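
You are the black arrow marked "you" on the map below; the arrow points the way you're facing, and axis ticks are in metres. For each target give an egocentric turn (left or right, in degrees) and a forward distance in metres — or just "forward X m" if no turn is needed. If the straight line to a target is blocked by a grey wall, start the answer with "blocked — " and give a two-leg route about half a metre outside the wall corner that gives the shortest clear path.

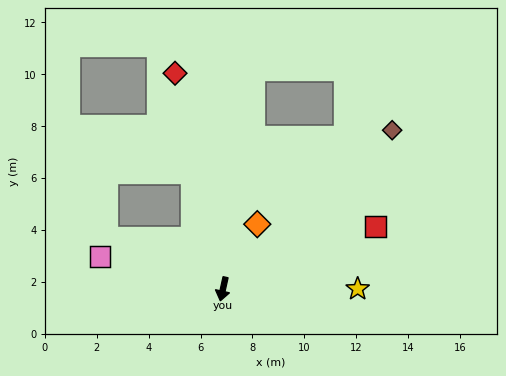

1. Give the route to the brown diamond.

turn left 146°, forward 8.9 m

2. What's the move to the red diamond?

turn right 155°, forward 8.5 m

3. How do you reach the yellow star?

turn left 103°, forward 5.2 m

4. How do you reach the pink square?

turn right 92°, forward 4.9 m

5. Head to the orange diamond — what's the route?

turn left 165°, forward 2.8 m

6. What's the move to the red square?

turn left 125°, forward 6.4 m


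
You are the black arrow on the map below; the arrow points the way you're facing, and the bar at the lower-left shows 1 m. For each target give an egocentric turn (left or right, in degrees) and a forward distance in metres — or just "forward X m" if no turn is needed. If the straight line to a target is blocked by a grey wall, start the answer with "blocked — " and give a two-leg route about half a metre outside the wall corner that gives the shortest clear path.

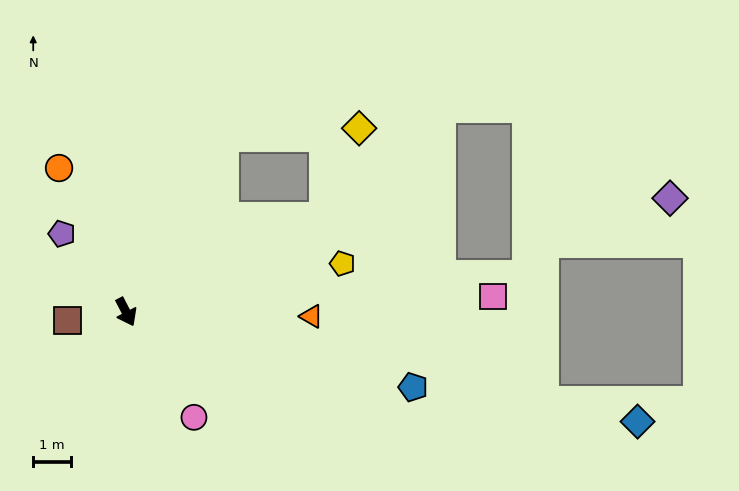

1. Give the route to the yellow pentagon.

turn left 75°, forward 5.9 m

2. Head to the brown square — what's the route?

turn right 109°, forward 1.6 m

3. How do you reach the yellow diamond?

blocked — turn left 88°, forward 5.8 m, then turn left 44°, forward 2.6 m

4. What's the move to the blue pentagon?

turn left 48°, forward 7.9 m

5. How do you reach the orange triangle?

turn left 61°, forward 4.9 m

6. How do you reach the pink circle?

turn left 5°, forward 3.3 m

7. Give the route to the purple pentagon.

turn right 168°, forward 2.7 m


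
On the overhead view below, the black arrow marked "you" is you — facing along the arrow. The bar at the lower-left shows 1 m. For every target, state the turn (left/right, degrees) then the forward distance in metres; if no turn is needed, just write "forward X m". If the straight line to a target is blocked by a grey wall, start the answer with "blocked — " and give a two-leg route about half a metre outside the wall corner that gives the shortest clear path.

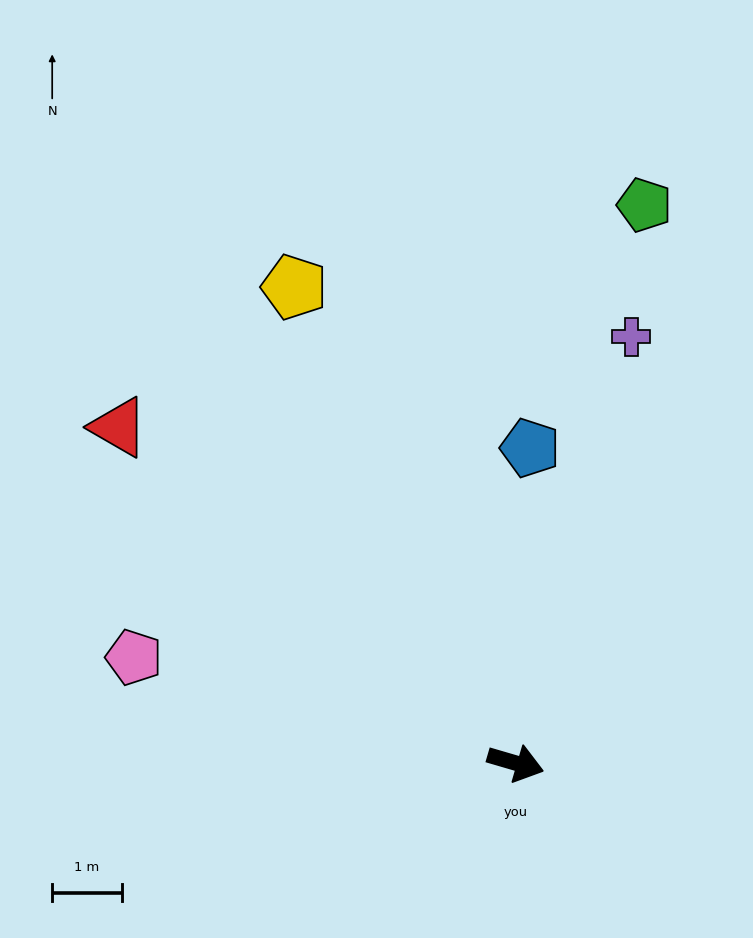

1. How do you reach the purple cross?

turn left 91°, forward 6.3 m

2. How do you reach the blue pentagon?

turn left 104°, forward 4.5 m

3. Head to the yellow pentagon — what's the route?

turn left 131°, forward 7.5 m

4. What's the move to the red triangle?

turn left 156°, forward 7.5 m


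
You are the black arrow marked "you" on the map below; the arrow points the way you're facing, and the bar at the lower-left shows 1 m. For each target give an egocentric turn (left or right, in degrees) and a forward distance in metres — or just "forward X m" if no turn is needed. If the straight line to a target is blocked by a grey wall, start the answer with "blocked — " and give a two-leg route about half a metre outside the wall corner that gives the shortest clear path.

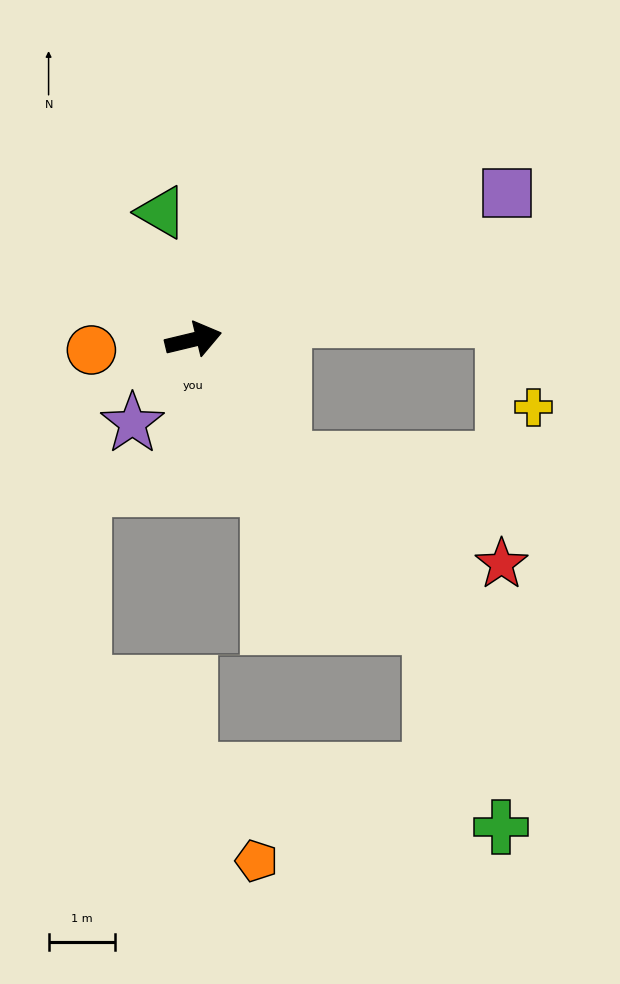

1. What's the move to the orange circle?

turn left 172°, forward 1.6 m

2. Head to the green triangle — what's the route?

turn left 91°, forward 2.0 m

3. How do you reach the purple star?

turn right 140°, forward 1.6 m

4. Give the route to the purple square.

turn left 12°, forward 5.2 m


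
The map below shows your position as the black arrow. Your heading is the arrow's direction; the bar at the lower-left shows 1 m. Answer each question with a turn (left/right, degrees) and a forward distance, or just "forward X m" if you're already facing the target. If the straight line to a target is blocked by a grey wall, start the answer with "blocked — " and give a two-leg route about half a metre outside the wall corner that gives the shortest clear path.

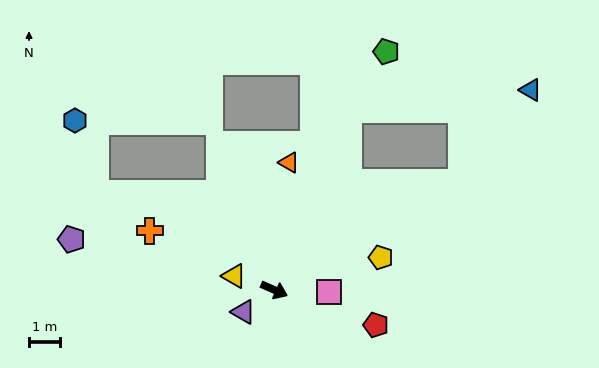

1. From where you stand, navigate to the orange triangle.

turn left 107°, forward 4.1 m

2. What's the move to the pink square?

turn left 21°, forward 1.8 m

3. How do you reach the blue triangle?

blocked — turn left 54°, forward 7.0 m, then turn left 22°, forward 3.7 m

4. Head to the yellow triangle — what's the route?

turn right 175°, forward 1.4 m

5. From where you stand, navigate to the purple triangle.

turn right 121°, forward 1.2 m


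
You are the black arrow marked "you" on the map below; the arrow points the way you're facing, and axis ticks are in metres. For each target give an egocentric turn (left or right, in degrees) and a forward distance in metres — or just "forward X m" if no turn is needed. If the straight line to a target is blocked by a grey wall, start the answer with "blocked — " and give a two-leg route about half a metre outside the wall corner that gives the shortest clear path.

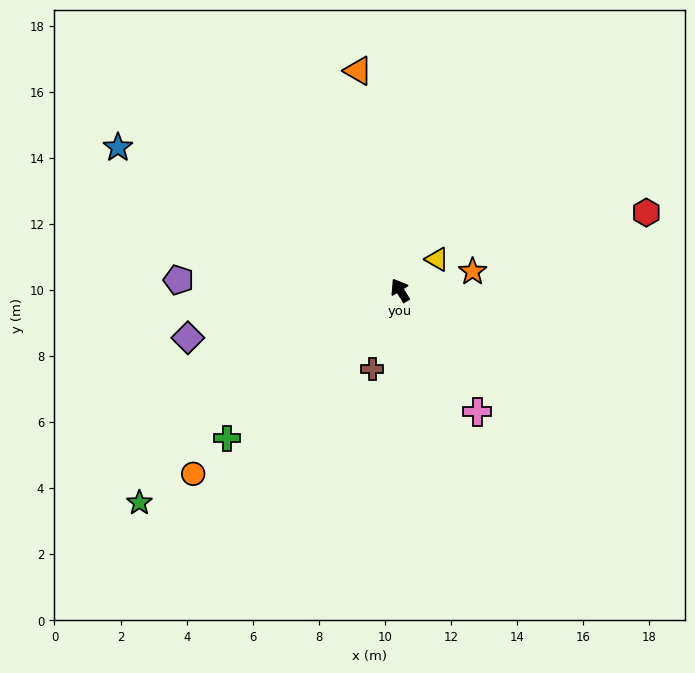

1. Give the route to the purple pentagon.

turn left 56°, forward 6.7 m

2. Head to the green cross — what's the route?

turn left 99°, forward 6.9 m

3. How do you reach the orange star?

turn right 107°, forward 2.3 m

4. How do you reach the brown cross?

turn left 129°, forward 2.5 m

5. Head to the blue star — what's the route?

turn left 31°, forward 9.6 m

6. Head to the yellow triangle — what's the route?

turn right 82°, forward 1.5 m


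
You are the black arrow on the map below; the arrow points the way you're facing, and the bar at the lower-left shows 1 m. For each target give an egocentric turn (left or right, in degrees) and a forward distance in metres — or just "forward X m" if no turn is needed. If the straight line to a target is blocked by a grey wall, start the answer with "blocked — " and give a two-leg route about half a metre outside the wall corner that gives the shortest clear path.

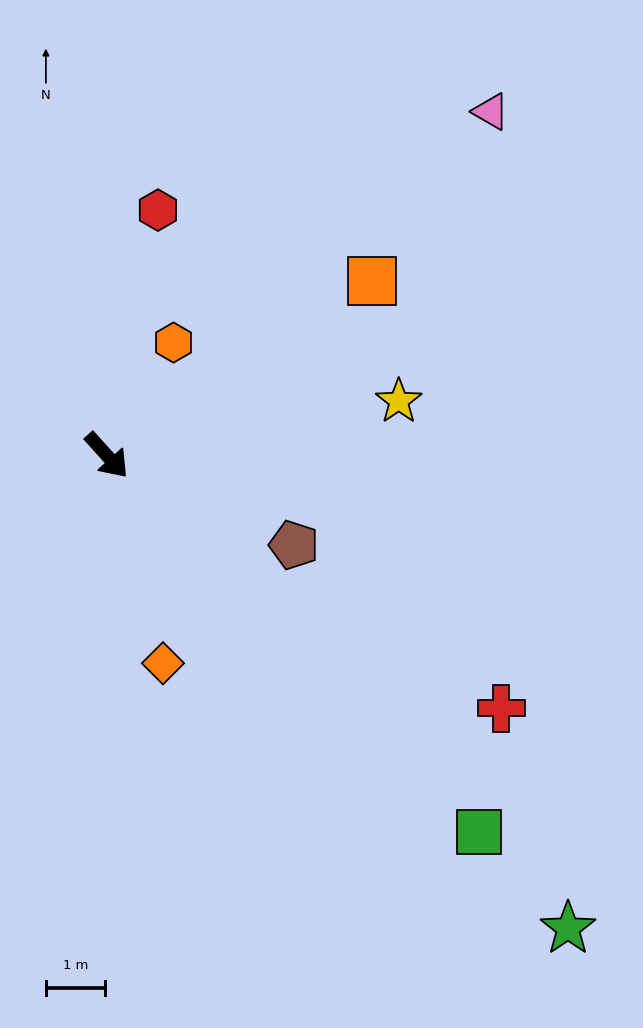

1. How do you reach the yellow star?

turn left 58°, forward 5.0 m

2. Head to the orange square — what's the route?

turn left 81°, forward 5.4 m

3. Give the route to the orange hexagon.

turn left 107°, forward 2.2 m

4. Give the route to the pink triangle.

turn left 90°, forward 8.7 m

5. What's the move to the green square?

turn left 3°, forward 9.0 m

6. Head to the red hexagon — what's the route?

turn left 126°, forward 4.2 m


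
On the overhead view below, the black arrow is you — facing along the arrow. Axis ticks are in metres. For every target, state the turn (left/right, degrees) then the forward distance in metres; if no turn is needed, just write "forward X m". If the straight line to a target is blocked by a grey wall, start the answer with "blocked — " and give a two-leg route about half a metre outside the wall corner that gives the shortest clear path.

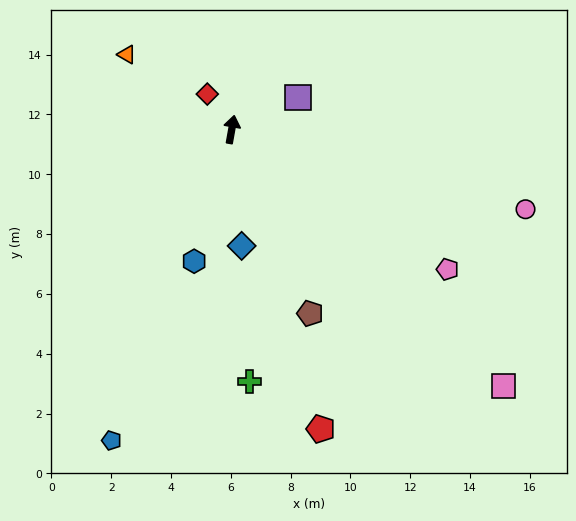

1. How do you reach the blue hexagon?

turn left 174°, forward 4.6 m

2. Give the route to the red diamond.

turn left 45°, forward 1.4 m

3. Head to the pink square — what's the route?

turn right 123°, forward 12.5 m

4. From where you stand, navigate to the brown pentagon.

turn right 147°, forward 6.7 m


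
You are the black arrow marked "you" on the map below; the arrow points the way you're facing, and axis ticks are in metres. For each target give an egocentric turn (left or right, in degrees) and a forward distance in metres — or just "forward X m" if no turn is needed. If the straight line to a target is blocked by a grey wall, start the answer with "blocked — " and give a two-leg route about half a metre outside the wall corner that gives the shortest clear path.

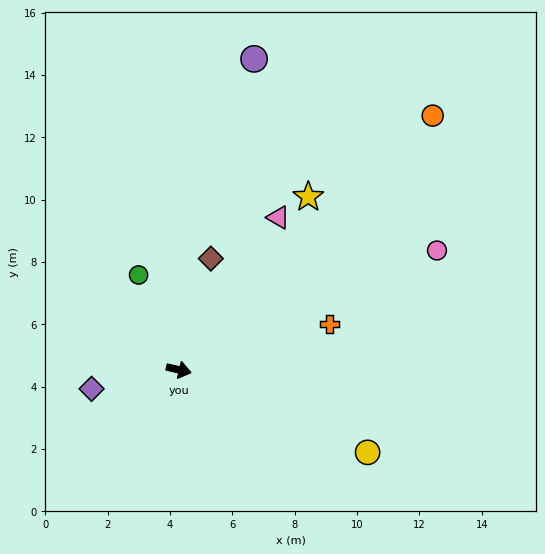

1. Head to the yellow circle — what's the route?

turn right 10°, forward 6.6 m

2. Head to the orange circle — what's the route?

turn left 58°, forward 11.5 m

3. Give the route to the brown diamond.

turn left 87°, forward 3.7 m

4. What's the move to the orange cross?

turn left 30°, forward 5.0 m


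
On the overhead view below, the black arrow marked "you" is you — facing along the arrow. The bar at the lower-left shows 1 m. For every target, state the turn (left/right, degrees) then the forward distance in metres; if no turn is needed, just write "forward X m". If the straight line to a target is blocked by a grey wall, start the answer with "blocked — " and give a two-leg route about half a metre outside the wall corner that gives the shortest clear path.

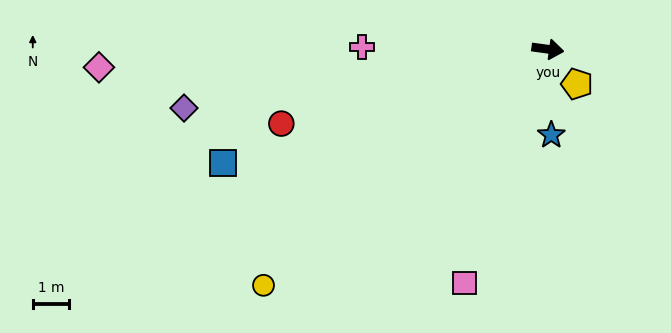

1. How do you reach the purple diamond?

turn right 163°, forward 10.1 m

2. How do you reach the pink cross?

turn right 173°, forward 5.1 m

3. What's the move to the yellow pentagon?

turn right 42°, forward 1.2 m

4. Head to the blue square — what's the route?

turn right 153°, forward 9.5 m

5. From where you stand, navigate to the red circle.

turn right 157°, forward 7.6 m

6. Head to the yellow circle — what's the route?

turn right 133°, forward 10.2 m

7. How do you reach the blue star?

turn right 80°, forward 2.4 m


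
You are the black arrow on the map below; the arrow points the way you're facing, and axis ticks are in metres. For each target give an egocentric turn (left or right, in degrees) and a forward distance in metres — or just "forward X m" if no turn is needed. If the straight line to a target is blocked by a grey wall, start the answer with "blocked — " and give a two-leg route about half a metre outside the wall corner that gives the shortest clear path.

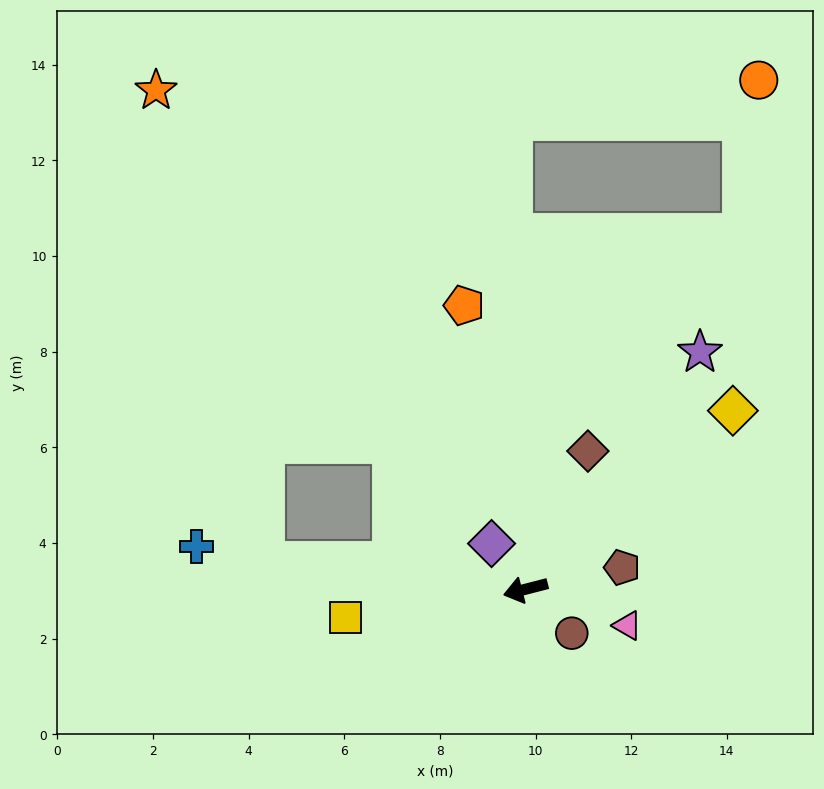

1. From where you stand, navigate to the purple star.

turn right 141°, forward 6.2 m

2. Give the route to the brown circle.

turn left 122°, forward 1.3 m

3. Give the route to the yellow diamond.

turn right 154°, forward 5.7 m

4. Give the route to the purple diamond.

turn right 68°, forward 1.2 m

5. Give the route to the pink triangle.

turn left 146°, forward 2.3 m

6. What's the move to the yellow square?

turn right 5°, forward 3.8 m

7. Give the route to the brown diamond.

turn right 129°, forward 3.2 m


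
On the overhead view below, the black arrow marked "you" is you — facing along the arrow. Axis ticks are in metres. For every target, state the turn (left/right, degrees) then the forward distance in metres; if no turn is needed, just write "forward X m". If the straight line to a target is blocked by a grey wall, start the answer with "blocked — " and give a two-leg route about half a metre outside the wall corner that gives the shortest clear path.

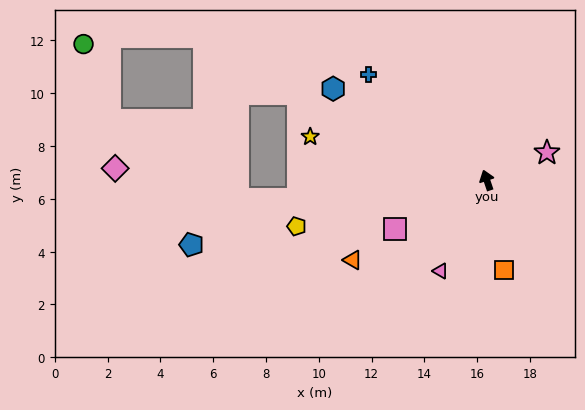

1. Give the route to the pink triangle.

turn left 134°, forward 3.9 m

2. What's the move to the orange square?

turn left 172°, forward 3.5 m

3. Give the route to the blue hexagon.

turn left 41°, forward 6.8 m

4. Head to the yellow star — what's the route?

turn left 58°, forward 6.9 m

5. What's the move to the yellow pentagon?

turn left 85°, forward 7.4 m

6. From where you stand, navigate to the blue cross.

turn left 30°, forward 6.0 m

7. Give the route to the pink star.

turn right 84°, forward 2.5 m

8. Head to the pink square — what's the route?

turn left 99°, forward 3.9 m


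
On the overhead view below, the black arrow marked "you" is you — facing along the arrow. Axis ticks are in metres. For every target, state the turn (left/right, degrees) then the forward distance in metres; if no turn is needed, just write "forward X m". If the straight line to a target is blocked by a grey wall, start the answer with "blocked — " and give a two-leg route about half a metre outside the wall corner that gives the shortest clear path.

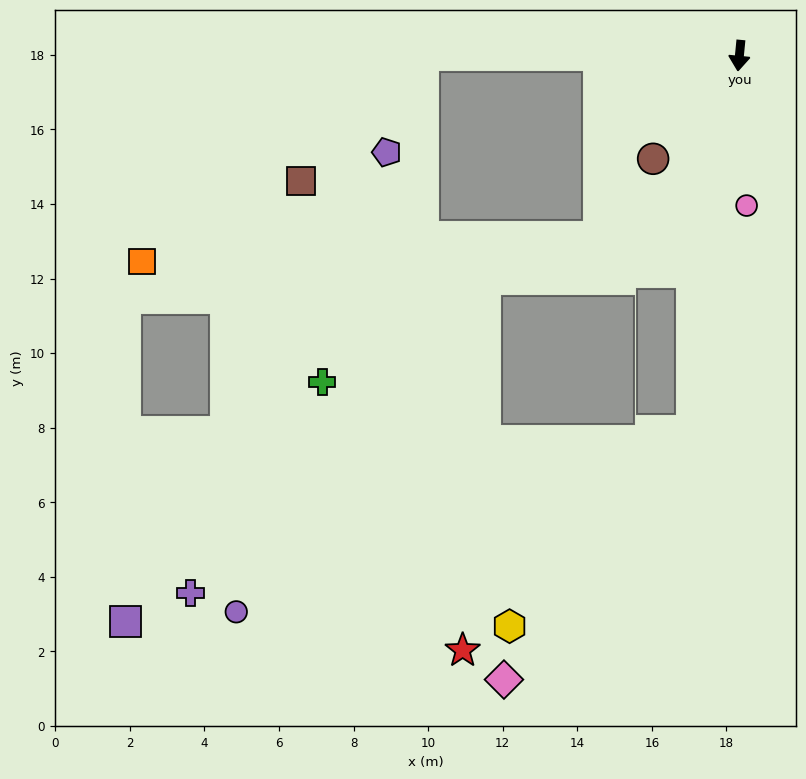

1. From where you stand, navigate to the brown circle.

turn right 34°, forward 3.6 m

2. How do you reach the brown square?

blocked — turn right 85°, forward 8.5 m, then turn left 47°, forward 4.7 m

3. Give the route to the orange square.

blocked — turn right 85°, forward 8.5 m, then turn left 37°, forward 9.4 m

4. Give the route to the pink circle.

turn left 8°, forward 4.0 m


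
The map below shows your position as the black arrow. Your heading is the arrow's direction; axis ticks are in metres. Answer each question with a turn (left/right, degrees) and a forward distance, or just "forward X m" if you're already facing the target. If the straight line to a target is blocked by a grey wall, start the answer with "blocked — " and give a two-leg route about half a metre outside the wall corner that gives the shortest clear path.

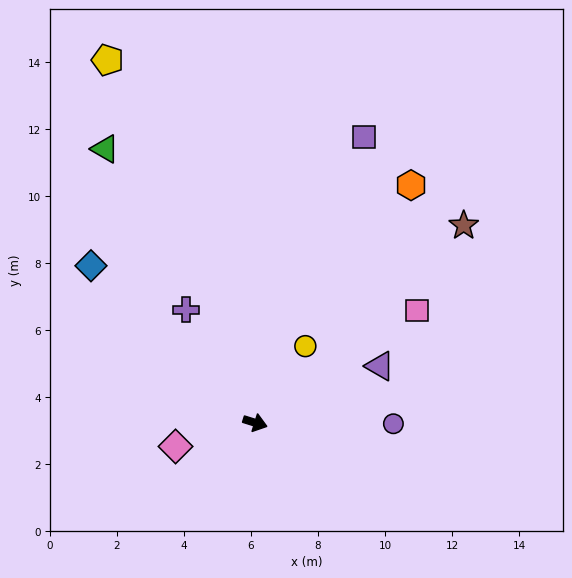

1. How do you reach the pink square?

turn left 52°, forward 5.9 m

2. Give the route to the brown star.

turn left 61°, forward 8.6 m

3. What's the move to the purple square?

turn left 87°, forward 9.1 m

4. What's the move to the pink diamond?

turn right 146°, forward 2.5 m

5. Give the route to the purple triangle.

turn left 42°, forward 4.1 m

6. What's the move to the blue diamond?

turn left 154°, forward 6.8 m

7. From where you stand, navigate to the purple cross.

turn left 139°, forward 4.0 m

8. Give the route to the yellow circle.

turn left 74°, forward 2.7 m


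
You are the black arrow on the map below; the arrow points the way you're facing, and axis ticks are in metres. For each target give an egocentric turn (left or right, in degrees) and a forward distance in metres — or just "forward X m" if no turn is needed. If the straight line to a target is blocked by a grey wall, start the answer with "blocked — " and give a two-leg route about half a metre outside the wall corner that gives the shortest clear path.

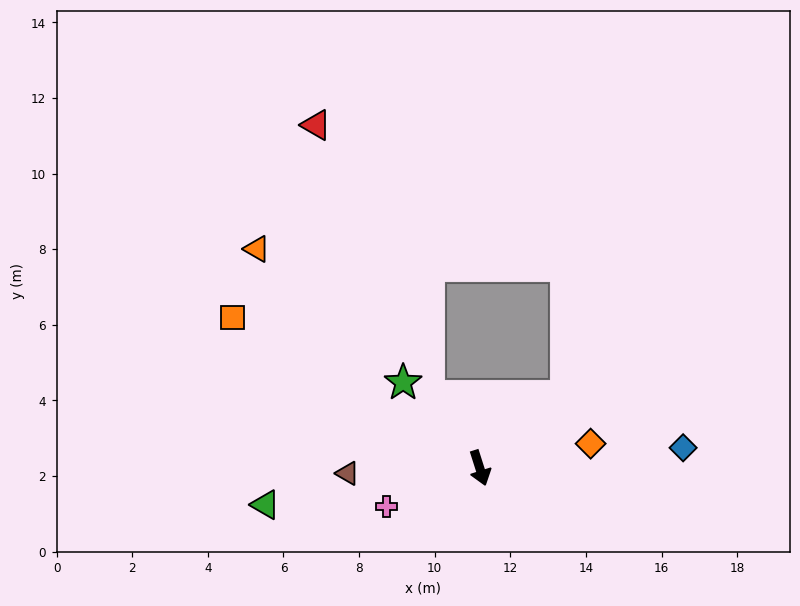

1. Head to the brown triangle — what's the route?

turn right 105°, forward 3.5 m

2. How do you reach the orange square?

turn right 139°, forward 7.6 m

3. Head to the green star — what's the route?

turn right 156°, forward 3.0 m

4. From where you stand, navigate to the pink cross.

turn right 85°, forward 2.7 m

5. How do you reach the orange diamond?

turn left 85°, forward 3.0 m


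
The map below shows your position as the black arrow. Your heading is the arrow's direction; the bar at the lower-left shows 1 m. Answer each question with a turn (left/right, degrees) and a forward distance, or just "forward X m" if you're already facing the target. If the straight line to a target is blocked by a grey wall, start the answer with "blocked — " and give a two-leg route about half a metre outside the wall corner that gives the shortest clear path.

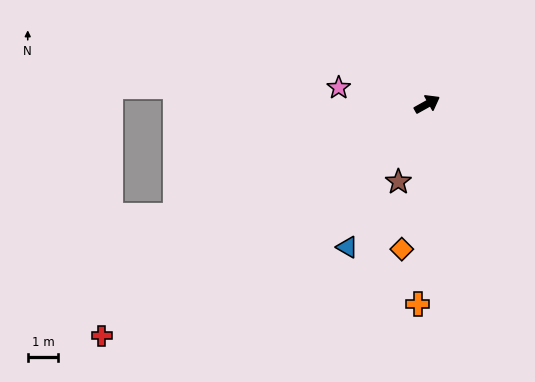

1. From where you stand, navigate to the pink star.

turn left 140°, forward 2.9 m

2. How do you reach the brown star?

turn right 139°, forward 2.7 m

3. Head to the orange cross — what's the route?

turn right 122°, forward 6.6 m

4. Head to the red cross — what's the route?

turn right 174°, forward 13.1 m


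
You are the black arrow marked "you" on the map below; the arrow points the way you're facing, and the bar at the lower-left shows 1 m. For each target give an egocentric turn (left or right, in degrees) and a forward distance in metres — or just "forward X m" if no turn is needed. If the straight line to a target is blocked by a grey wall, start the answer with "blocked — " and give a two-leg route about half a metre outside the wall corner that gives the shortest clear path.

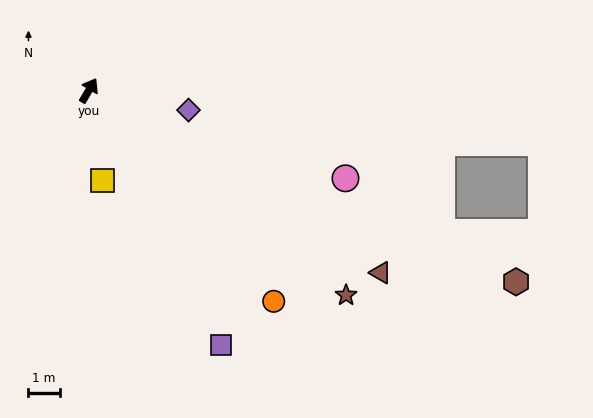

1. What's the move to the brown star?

turn right 98°, forward 10.5 m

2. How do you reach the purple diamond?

turn right 71°, forward 3.2 m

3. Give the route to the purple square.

turn right 122°, forward 9.1 m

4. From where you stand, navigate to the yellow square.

turn right 141°, forward 2.9 m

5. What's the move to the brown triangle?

turn right 91°, forward 11.0 m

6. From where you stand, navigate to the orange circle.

turn right 108°, forward 8.9 m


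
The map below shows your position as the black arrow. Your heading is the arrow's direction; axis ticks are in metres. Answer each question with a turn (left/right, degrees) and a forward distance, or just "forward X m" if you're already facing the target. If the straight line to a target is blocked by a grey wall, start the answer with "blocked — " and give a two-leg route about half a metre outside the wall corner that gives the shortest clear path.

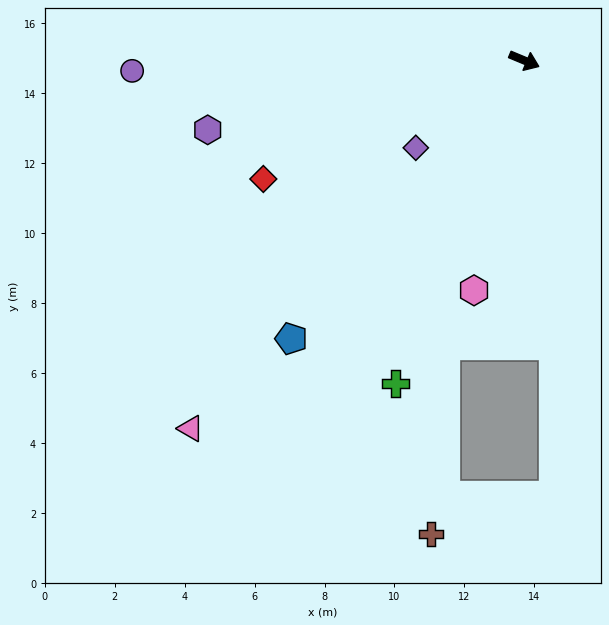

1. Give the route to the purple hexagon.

turn right 145°, forward 9.3 m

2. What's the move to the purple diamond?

turn right 119°, forward 4.0 m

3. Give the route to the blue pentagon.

turn right 107°, forward 10.4 m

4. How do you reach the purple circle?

turn right 156°, forward 11.2 m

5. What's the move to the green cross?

turn right 89°, forward 9.9 m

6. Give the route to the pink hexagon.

turn right 80°, forward 6.7 m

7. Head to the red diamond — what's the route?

turn right 133°, forward 8.2 m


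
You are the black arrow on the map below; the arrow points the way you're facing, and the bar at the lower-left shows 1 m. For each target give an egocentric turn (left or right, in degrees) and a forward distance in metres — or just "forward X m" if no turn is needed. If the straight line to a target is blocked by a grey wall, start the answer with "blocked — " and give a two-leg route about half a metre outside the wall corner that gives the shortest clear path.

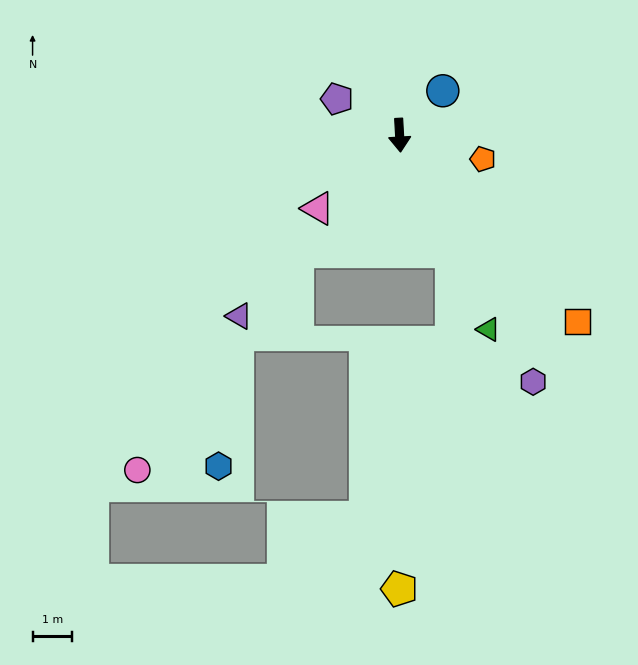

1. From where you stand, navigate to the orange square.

turn left 40°, forward 6.5 m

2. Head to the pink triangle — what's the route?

turn right 51°, forward 2.8 m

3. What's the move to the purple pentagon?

turn right 123°, forward 1.8 m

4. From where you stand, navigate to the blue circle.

turn left 133°, forward 1.6 m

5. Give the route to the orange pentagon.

turn left 71°, forward 2.2 m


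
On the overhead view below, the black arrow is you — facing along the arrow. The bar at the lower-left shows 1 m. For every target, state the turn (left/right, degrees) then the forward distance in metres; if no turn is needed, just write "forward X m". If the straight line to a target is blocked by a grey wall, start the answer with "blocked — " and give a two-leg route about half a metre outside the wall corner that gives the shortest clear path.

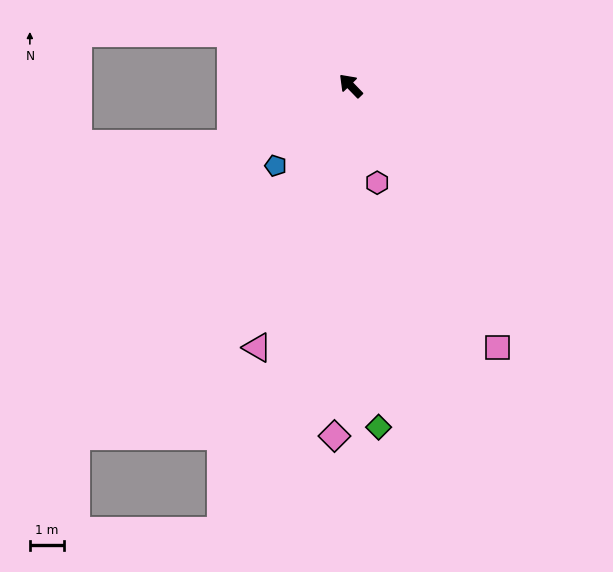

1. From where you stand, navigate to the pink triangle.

turn left 116°, forward 8.3 m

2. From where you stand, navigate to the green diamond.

turn left 141°, forward 10.2 m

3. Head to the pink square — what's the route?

turn left 165°, forward 8.9 m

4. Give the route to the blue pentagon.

turn left 93°, forward 3.3 m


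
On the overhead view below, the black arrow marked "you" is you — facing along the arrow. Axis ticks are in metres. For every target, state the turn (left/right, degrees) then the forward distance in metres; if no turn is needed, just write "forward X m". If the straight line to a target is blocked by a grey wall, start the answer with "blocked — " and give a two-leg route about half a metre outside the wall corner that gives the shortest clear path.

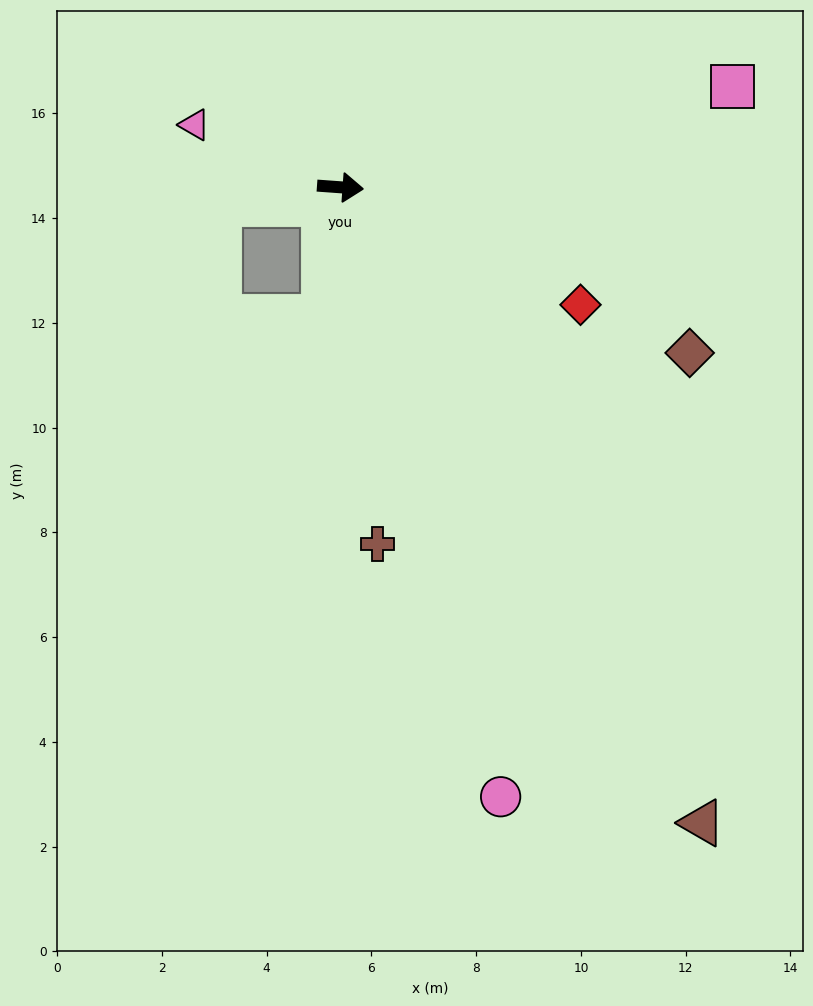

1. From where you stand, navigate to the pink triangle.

turn left 161°, forward 3.0 m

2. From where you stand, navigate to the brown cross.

turn right 80°, forward 6.9 m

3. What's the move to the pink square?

turn left 19°, forward 7.7 m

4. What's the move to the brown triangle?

turn right 56°, forward 14.0 m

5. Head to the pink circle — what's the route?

turn right 71°, forward 12.0 m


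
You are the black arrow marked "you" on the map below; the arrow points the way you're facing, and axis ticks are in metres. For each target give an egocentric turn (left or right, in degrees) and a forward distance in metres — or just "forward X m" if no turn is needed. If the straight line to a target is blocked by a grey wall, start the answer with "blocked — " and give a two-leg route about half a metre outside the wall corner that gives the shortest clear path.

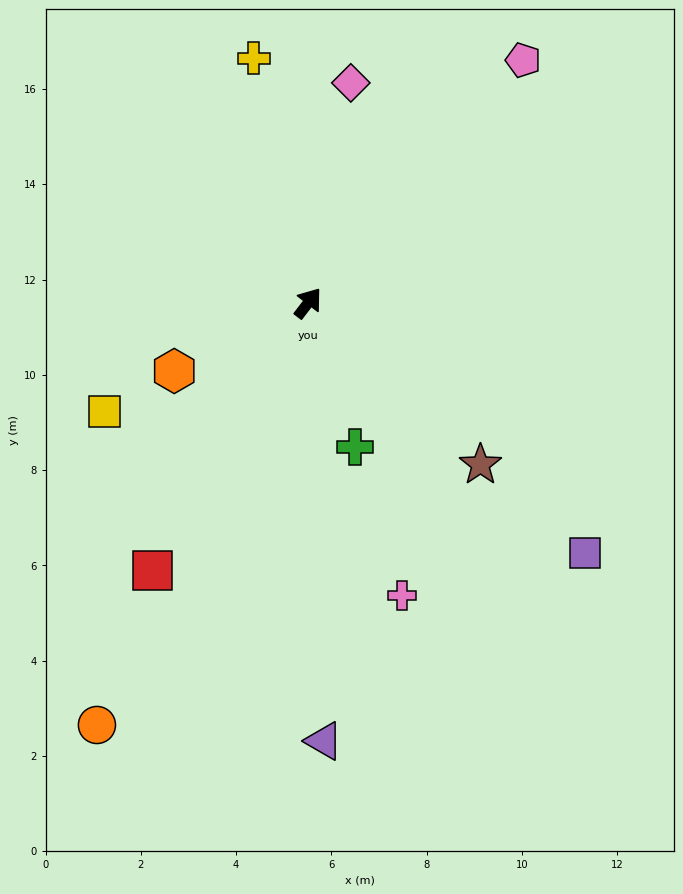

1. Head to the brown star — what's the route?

turn right 96°, forward 5.0 m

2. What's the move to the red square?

turn right 173°, forward 6.5 m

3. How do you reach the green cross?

turn right 125°, forward 3.2 m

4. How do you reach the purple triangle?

turn right 140°, forward 9.2 m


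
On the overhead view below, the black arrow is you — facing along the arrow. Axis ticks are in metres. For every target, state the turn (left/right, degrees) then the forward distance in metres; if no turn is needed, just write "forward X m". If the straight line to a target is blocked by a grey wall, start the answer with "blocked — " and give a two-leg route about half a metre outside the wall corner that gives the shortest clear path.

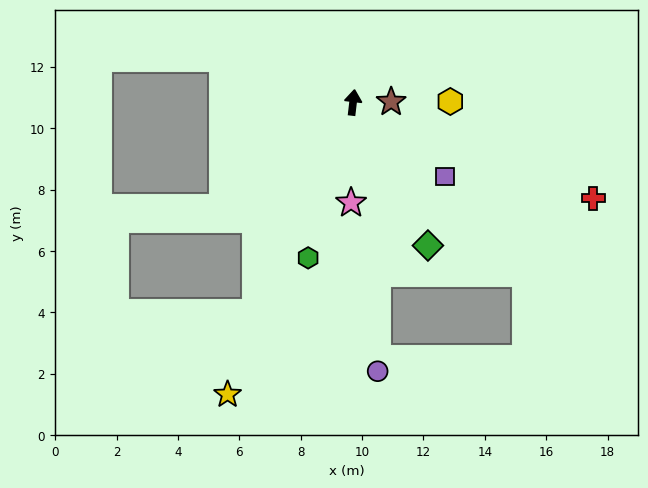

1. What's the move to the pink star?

turn right 174°, forward 3.3 m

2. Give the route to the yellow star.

turn left 163°, forward 10.4 m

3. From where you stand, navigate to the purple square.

turn right 122°, forward 3.8 m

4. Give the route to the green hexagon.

turn left 171°, forward 5.3 m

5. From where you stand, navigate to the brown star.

turn right 83°, forward 1.2 m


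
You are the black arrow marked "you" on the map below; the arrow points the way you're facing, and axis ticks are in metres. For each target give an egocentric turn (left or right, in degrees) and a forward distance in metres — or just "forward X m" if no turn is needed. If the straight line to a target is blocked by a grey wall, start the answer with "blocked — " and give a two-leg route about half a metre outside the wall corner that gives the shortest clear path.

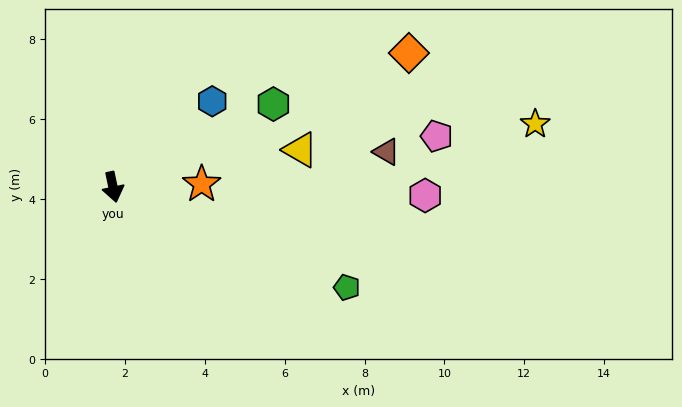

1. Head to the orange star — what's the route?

turn left 80°, forward 2.2 m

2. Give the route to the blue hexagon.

turn left 119°, forward 3.3 m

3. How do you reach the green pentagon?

turn left 55°, forward 6.4 m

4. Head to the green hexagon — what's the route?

turn left 105°, forward 4.5 m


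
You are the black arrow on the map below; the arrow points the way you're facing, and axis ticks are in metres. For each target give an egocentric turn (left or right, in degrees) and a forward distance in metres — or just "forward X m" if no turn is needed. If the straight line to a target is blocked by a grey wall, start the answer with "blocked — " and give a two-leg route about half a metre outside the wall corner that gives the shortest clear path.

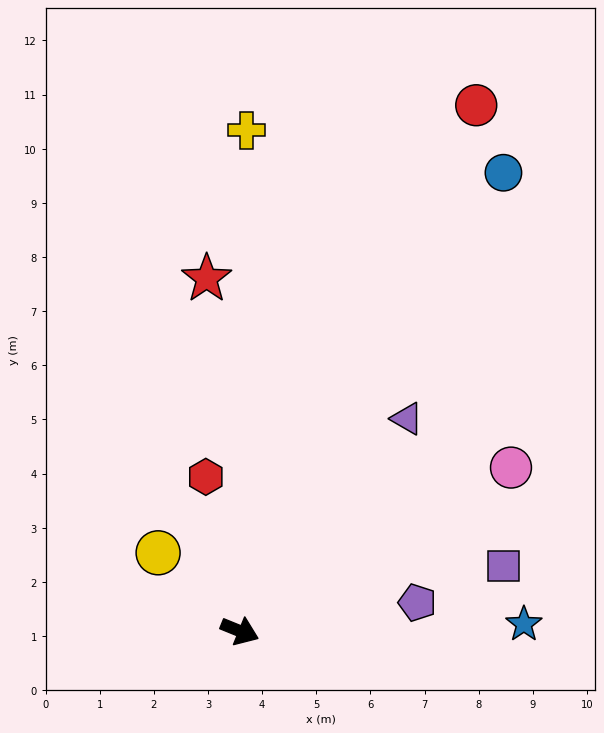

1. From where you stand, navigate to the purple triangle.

turn left 74°, forward 5.0 m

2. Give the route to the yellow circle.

turn left 158°, forward 2.1 m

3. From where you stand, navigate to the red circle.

turn left 88°, forward 10.6 m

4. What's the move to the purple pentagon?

turn left 31°, forward 3.3 m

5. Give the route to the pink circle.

turn left 53°, forward 5.8 m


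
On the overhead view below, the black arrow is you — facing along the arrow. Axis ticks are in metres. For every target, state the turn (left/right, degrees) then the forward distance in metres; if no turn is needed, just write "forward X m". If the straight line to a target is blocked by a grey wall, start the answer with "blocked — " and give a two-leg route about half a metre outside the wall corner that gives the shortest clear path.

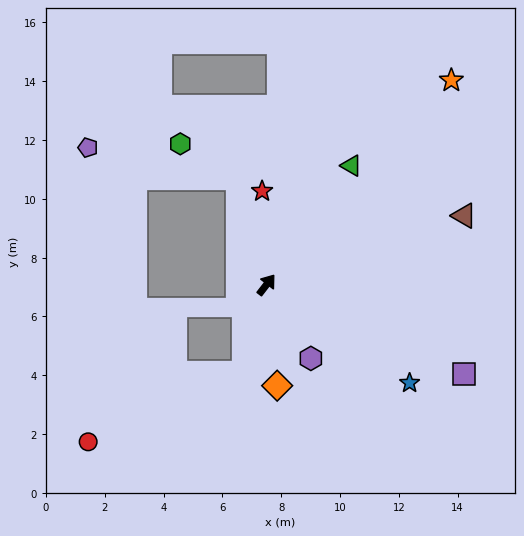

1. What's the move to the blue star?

turn right 87°, forward 5.9 m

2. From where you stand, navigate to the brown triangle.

turn right 33°, forward 7.1 m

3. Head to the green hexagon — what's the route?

blocked — turn left 52°, forward 3.8 m, then turn left 46°, forward 2.3 m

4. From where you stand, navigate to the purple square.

turn right 77°, forward 7.4 m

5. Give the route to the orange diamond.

turn right 136°, forward 3.5 m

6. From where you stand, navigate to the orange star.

turn right 4°, forward 9.4 m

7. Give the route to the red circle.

blocked — turn right 156°, forward 3.1 m, then turn right 53°, forward 5.8 m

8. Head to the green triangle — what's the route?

turn left 2°, forward 5.0 m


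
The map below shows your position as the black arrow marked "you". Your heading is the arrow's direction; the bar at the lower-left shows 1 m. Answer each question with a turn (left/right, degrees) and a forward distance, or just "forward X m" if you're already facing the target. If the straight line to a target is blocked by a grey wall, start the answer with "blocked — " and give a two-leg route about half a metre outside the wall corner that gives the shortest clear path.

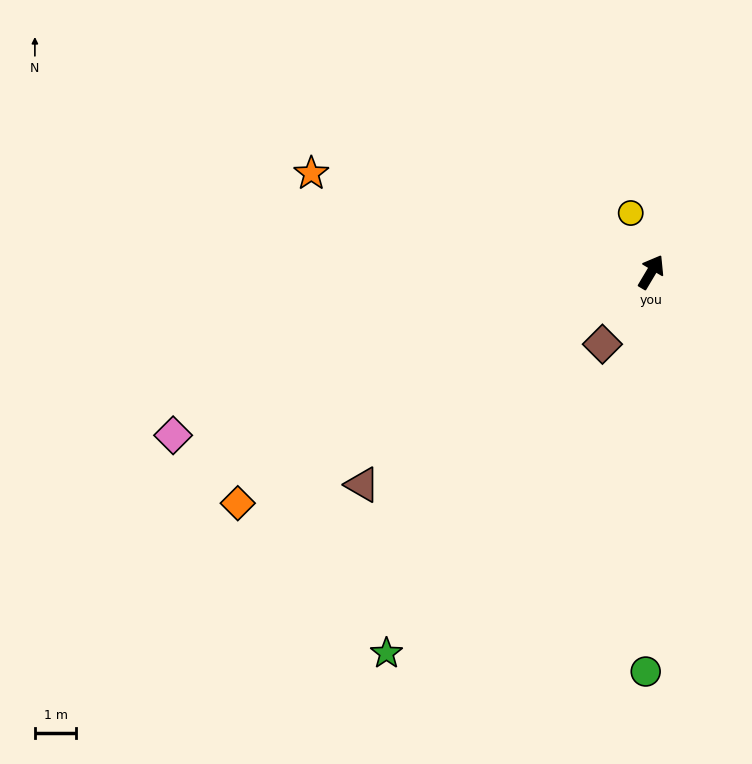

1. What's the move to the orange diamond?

turn left 150°, forward 11.4 m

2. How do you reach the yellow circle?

turn left 50°, forward 1.5 m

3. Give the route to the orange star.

turn left 105°, forward 8.5 m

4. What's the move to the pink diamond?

turn left 140°, forward 12.2 m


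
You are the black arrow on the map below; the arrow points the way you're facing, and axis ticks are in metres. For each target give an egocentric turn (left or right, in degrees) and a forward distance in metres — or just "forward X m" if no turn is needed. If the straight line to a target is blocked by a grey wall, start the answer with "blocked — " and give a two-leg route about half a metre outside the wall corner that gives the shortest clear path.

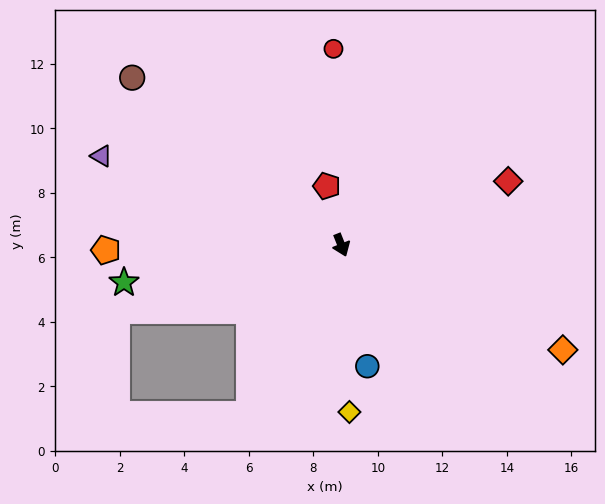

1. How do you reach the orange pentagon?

turn right 110°, forward 7.3 m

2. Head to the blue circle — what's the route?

turn right 10°, forward 3.8 m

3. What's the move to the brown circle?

turn right 150°, forward 8.3 m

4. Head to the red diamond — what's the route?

turn left 89°, forward 5.5 m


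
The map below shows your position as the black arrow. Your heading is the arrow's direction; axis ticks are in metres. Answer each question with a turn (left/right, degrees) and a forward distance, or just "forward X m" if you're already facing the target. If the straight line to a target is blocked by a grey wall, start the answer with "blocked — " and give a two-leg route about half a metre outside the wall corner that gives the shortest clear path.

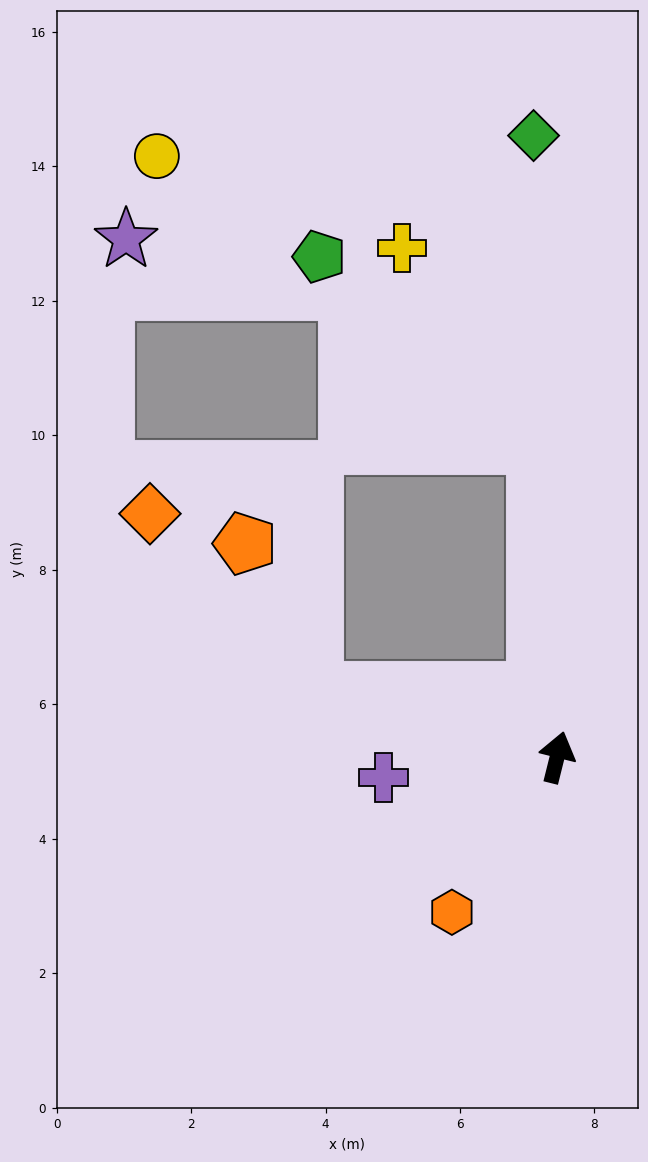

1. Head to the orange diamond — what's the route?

blocked — turn left 88°, forward 3.7 m, then turn right 31°, forward 3.6 m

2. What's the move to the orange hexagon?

turn left 160°, forward 2.8 m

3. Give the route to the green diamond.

turn left 16°, forward 9.3 m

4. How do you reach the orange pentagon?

blocked — turn left 88°, forward 3.7 m, then turn right 49°, forward 2.4 m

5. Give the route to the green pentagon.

blocked — turn left 18°, forward 4.6 m, then turn left 45°, forward 4.3 m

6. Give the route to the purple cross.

turn left 111°, forward 2.6 m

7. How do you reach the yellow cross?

blocked — turn left 18°, forward 4.6 m, then turn left 30°, forward 3.5 m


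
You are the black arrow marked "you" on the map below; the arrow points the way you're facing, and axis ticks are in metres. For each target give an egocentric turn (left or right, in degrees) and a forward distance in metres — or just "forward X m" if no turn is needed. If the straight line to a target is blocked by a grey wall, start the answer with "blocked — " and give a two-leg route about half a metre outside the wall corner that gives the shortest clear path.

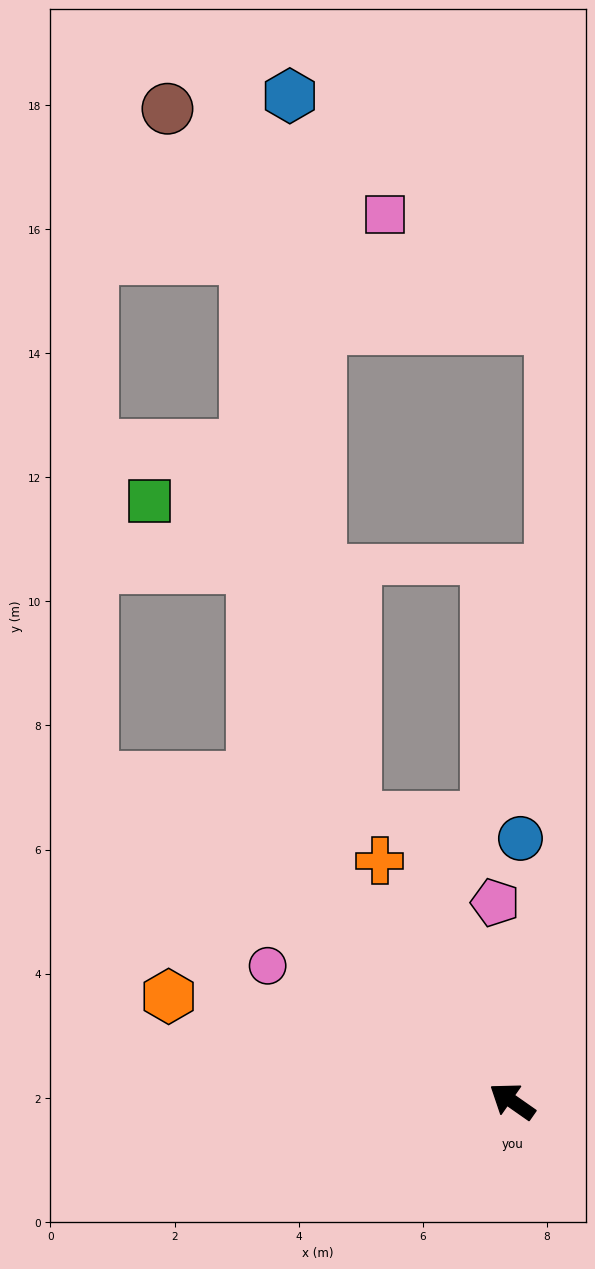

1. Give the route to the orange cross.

turn right 26°, forward 4.4 m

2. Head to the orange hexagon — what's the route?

turn left 18°, forward 5.8 m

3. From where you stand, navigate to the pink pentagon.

turn right 50°, forward 3.2 m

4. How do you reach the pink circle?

turn left 6°, forward 4.5 m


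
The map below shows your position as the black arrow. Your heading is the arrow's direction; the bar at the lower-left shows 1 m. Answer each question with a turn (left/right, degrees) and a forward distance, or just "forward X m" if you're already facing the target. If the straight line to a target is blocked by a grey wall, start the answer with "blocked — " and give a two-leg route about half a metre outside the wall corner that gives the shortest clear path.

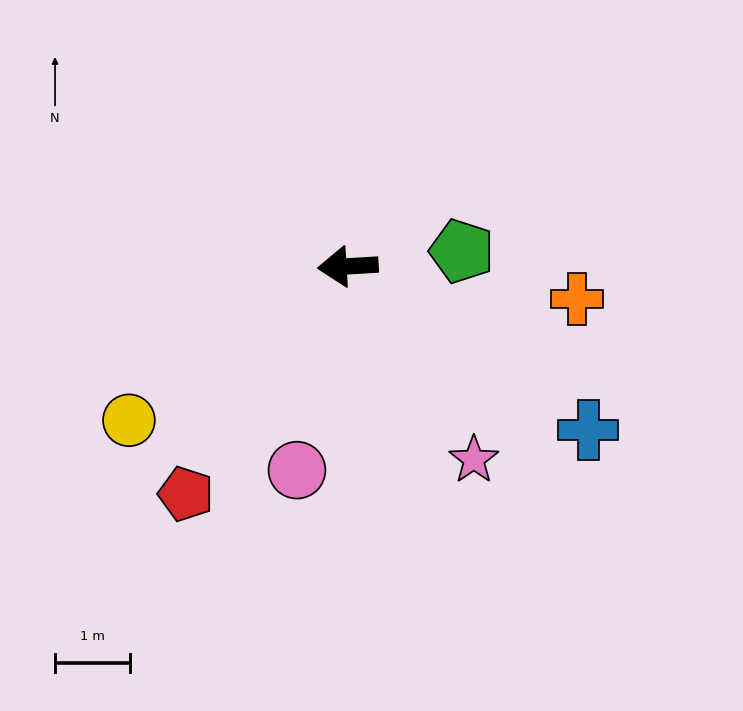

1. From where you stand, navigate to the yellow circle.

turn left 32°, forward 3.6 m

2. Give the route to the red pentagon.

turn left 51°, forward 3.7 m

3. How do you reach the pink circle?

turn left 73°, forward 2.8 m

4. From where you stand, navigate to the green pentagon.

turn right 176°, forward 1.5 m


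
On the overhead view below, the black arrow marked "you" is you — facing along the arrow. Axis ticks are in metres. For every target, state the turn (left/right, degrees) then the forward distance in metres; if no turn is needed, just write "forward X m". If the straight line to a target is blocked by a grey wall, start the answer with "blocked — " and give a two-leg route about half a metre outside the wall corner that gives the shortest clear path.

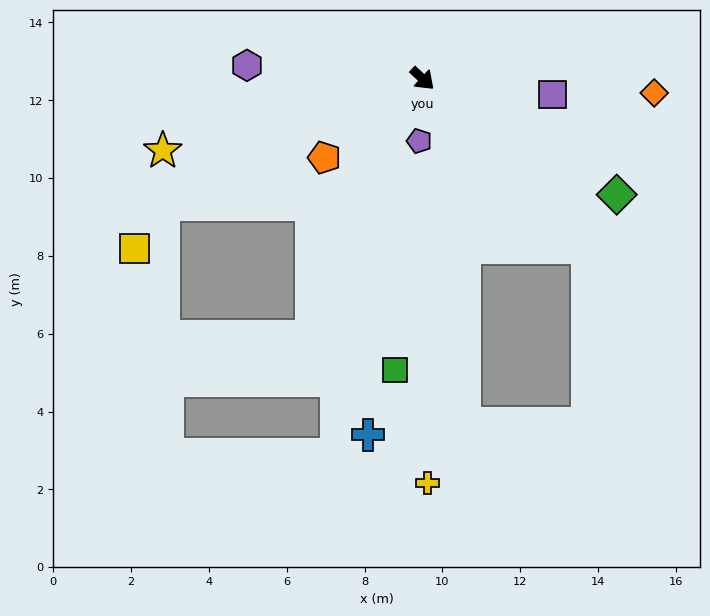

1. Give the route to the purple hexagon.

turn right 141°, forward 4.5 m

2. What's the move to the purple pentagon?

turn right 50°, forward 1.6 m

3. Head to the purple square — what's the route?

turn left 36°, forward 3.4 m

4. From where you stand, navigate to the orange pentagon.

turn right 98°, forward 3.2 m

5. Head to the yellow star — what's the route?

turn right 122°, forward 6.9 m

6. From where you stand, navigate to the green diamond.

turn left 12°, forward 5.8 m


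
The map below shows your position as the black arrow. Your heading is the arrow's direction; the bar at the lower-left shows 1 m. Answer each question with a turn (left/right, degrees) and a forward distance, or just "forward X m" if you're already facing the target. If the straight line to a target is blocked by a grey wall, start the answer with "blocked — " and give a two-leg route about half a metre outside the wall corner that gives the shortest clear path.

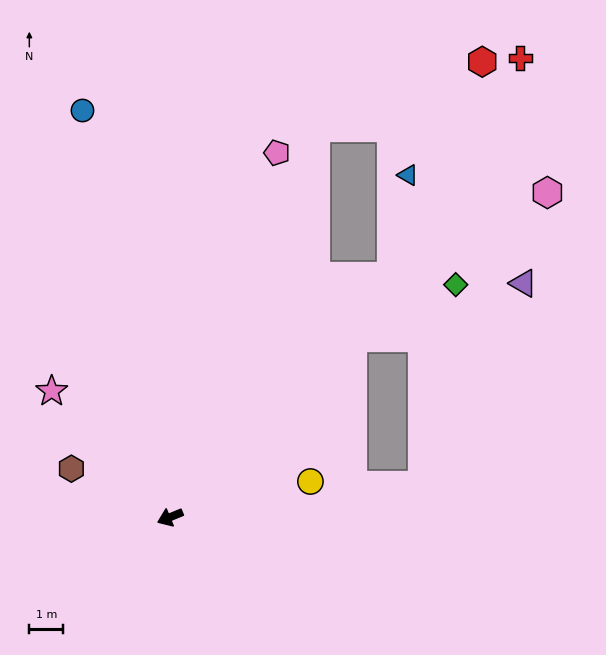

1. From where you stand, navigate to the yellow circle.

turn left 172°, forward 4.3 m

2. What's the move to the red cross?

blocked — turn right 155°, forward 9.6 m, then turn left 12°, forward 7.4 m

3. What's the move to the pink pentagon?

turn right 129°, forward 11.2 m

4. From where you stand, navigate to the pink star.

turn right 69°, forward 5.1 m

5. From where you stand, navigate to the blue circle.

turn right 100°, forward 12.2 m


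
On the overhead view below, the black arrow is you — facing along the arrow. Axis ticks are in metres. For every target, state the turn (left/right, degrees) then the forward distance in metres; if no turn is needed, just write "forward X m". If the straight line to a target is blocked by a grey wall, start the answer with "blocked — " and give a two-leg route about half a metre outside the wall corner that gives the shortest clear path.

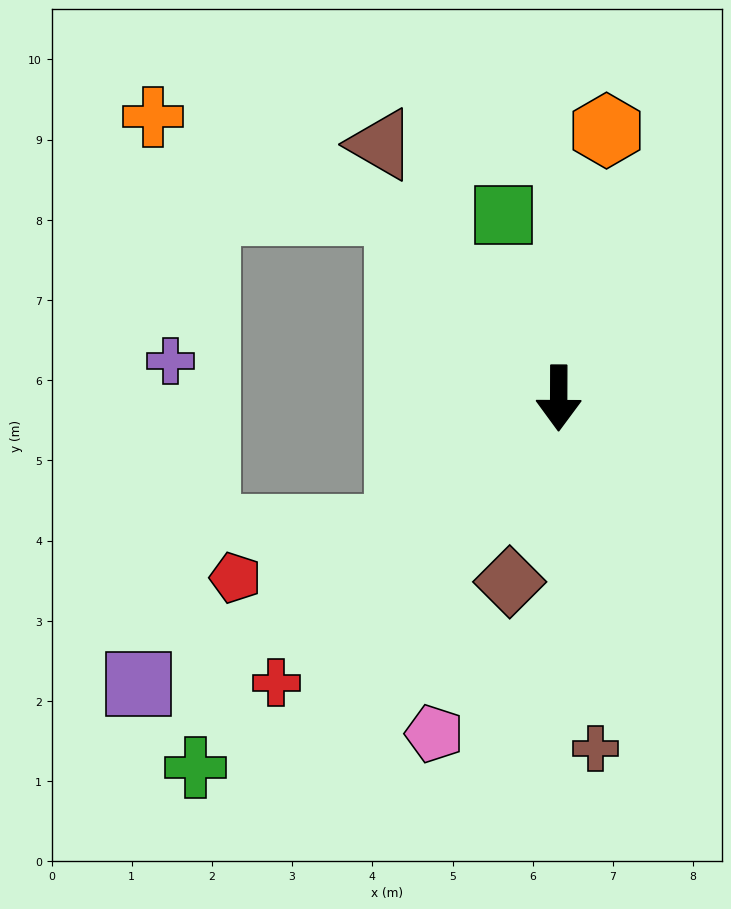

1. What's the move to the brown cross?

turn left 6°, forward 4.4 m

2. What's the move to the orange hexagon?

turn left 170°, forward 3.4 m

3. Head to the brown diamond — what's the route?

turn right 15°, forward 2.4 m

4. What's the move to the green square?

turn right 163°, forward 2.4 m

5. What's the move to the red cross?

turn right 45°, forward 5.0 m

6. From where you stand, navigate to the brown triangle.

turn right 145°, forward 3.9 m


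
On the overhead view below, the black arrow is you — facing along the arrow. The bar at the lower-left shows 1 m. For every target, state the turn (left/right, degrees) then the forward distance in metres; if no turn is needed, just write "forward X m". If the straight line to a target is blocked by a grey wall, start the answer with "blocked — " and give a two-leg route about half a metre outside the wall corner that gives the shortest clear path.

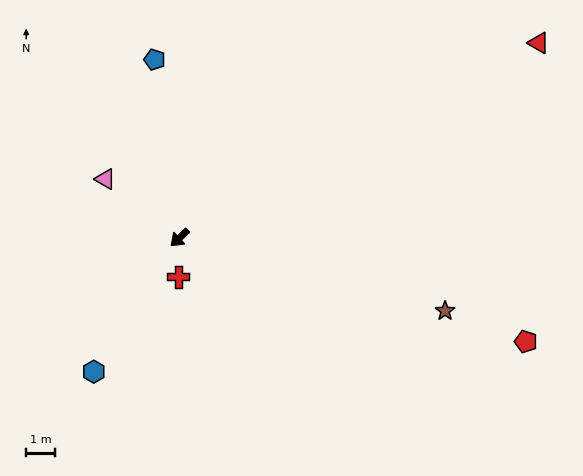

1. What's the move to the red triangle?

turn left 165°, forward 14.2 m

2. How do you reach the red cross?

turn left 45°, forward 1.4 m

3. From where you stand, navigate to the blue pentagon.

turn right 125°, forward 6.3 m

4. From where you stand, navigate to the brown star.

turn left 121°, forward 9.6 m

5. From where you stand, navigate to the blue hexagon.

turn left 14°, forward 5.5 m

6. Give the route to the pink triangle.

turn right 81°, forward 3.3 m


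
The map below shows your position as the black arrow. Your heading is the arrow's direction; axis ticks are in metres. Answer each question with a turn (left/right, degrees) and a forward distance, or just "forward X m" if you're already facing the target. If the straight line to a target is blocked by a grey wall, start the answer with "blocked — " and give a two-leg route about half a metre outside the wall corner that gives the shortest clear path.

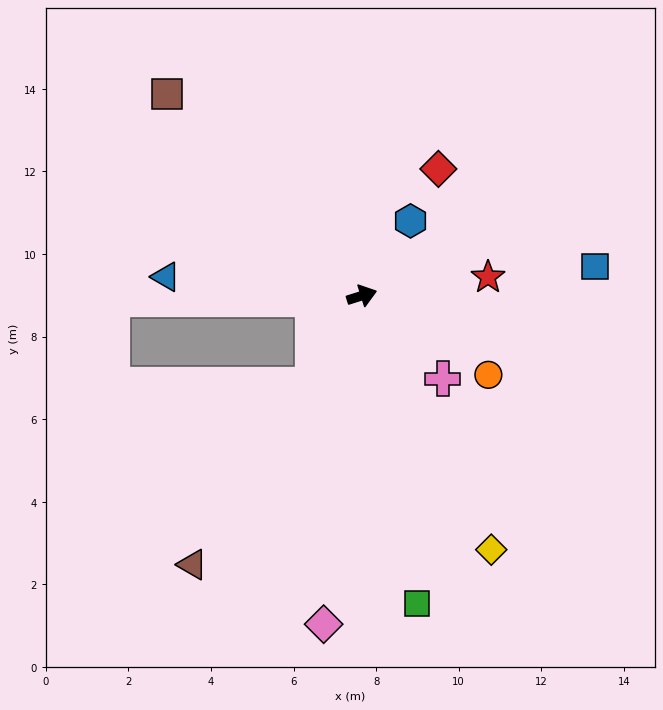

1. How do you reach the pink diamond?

turn right 114°, forward 8.0 m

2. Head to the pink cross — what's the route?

turn right 63°, forward 2.8 m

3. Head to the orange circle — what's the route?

turn right 49°, forward 3.6 m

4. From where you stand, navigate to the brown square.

turn left 117°, forward 6.8 m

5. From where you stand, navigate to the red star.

turn right 9°, forward 3.1 m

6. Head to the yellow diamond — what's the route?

turn right 80°, forward 6.9 m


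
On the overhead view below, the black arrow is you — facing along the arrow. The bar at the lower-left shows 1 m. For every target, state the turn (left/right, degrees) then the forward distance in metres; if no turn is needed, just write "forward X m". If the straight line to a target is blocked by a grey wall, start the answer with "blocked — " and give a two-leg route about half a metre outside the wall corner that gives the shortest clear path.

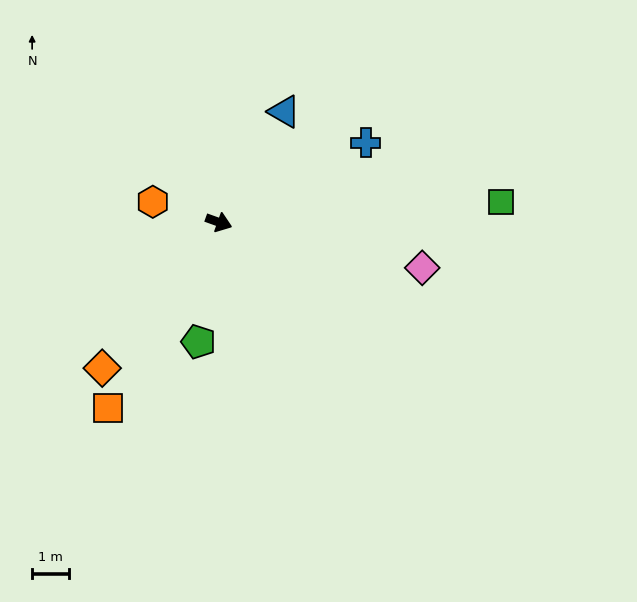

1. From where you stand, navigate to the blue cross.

turn left 48°, forward 4.6 m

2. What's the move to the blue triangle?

turn left 79°, forward 3.5 m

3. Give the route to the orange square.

turn right 101°, forward 6.0 m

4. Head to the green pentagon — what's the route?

turn right 80°, forward 3.3 m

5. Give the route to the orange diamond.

turn right 109°, forward 5.1 m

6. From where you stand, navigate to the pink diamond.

turn left 7°, forward 5.7 m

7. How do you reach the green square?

turn left 24°, forward 7.8 m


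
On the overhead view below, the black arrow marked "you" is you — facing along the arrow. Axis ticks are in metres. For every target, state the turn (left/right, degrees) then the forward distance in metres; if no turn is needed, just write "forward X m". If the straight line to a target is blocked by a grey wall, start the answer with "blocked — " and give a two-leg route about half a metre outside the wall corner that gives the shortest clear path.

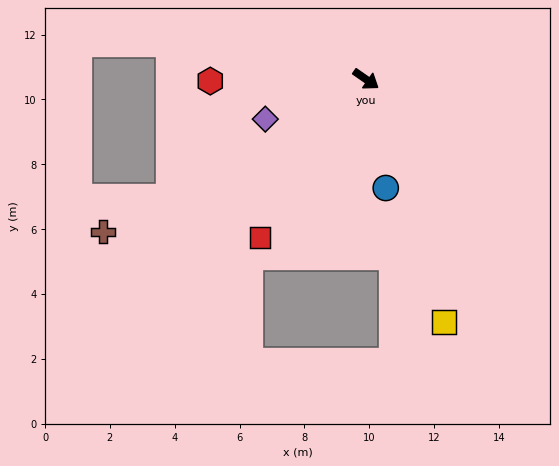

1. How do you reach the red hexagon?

turn right 145°, forward 4.8 m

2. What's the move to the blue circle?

turn right 45°, forward 3.4 m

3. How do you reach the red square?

turn right 89°, forward 5.9 m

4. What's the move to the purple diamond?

turn right 124°, forward 3.3 m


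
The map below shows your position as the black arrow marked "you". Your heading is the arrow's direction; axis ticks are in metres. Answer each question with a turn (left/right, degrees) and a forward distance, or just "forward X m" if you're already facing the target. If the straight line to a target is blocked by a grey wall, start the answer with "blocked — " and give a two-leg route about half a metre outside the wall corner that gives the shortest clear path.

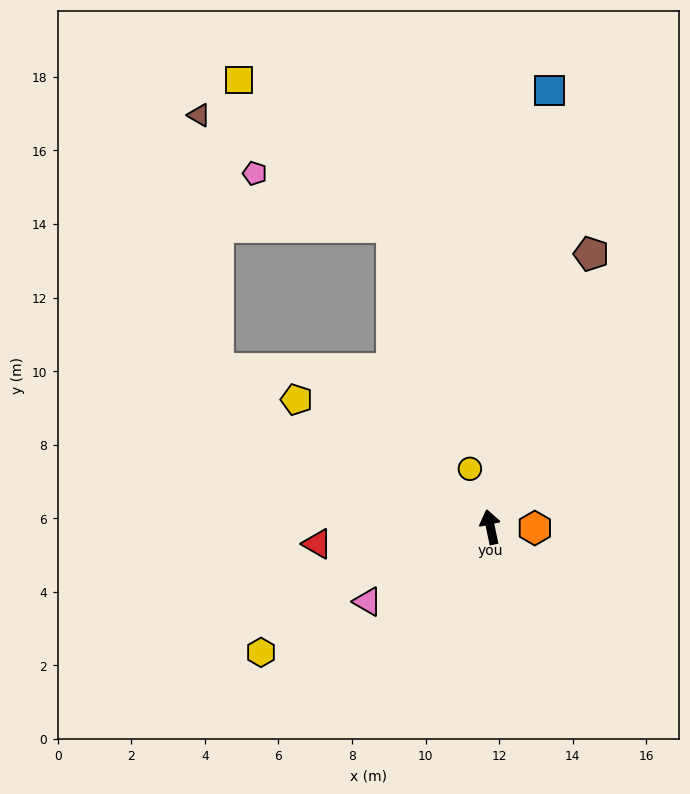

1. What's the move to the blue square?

turn right 20°, forward 12.0 m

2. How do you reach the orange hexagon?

turn right 103°, forward 1.2 m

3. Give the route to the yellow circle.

turn left 7°, forward 1.7 m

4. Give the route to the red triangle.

turn left 84°, forward 4.7 m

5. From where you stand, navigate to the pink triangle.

turn left 109°, forward 3.9 m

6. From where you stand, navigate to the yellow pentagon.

turn left 45°, forward 6.3 m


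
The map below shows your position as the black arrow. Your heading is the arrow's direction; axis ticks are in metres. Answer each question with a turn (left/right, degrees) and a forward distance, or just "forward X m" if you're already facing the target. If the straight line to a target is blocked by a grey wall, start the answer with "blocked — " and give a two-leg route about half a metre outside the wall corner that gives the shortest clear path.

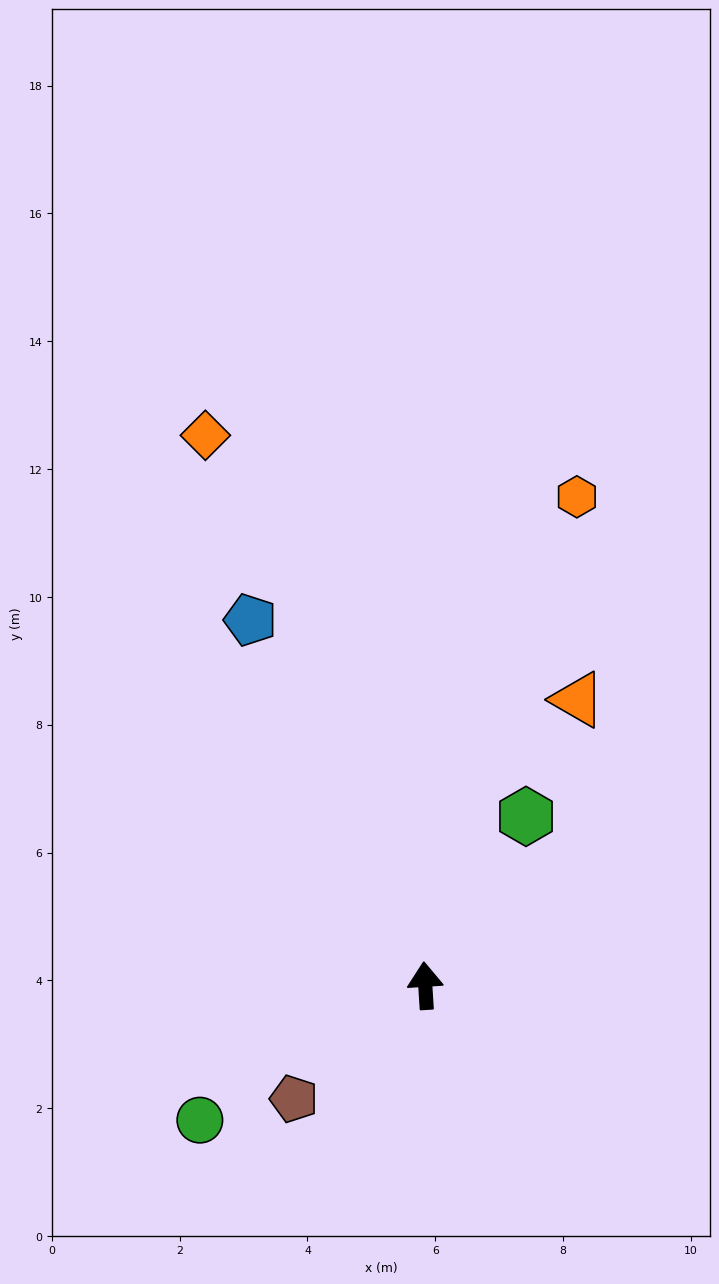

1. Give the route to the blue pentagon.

turn left 22°, forward 6.3 m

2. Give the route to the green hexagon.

turn right 34°, forward 3.1 m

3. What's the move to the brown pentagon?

turn left 127°, forward 2.7 m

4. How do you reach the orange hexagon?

turn right 21°, forward 8.0 m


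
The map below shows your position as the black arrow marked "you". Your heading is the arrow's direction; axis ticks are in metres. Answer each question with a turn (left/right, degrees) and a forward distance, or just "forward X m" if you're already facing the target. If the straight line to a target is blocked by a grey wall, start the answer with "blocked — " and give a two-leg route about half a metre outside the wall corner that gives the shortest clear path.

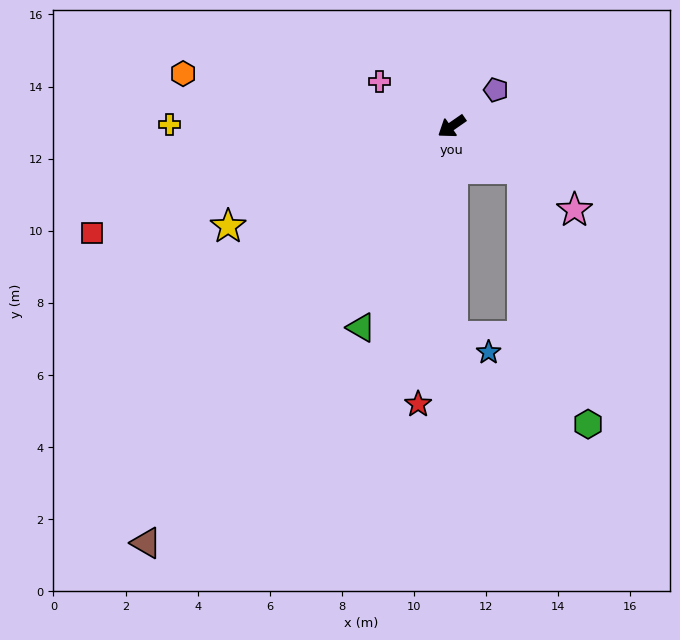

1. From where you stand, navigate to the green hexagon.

blocked — turn left 114°, forward 2.3 m, then turn right 44°, forward 7.3 m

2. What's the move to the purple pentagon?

turn right 175°, forward 1.6 m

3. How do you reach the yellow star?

turn right 11°, forward 6.8 m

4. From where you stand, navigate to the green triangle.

turn left 31°, forward 6.1 m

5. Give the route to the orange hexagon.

turn right 46°, forward 7.6 m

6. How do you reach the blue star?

blocked — turn left 55°, forward 5.8 m, then turn left 66°, forward 1.1 m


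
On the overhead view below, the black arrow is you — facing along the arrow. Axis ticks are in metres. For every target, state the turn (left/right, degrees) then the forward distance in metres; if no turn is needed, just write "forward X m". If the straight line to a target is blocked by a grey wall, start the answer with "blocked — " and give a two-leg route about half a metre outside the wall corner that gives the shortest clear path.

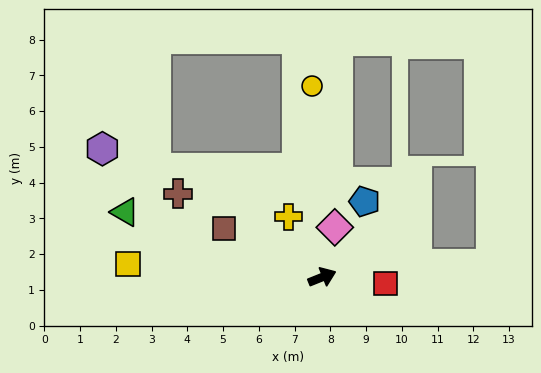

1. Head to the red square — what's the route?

turn right 27°, forward 1.8 m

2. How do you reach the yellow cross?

turn left 97°, forward 1.9 m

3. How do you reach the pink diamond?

turn left 54°, forward 1.4 m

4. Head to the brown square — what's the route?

turn left 132°, forward 3.1 m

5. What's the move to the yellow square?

turn left 154°, forward 5.4 m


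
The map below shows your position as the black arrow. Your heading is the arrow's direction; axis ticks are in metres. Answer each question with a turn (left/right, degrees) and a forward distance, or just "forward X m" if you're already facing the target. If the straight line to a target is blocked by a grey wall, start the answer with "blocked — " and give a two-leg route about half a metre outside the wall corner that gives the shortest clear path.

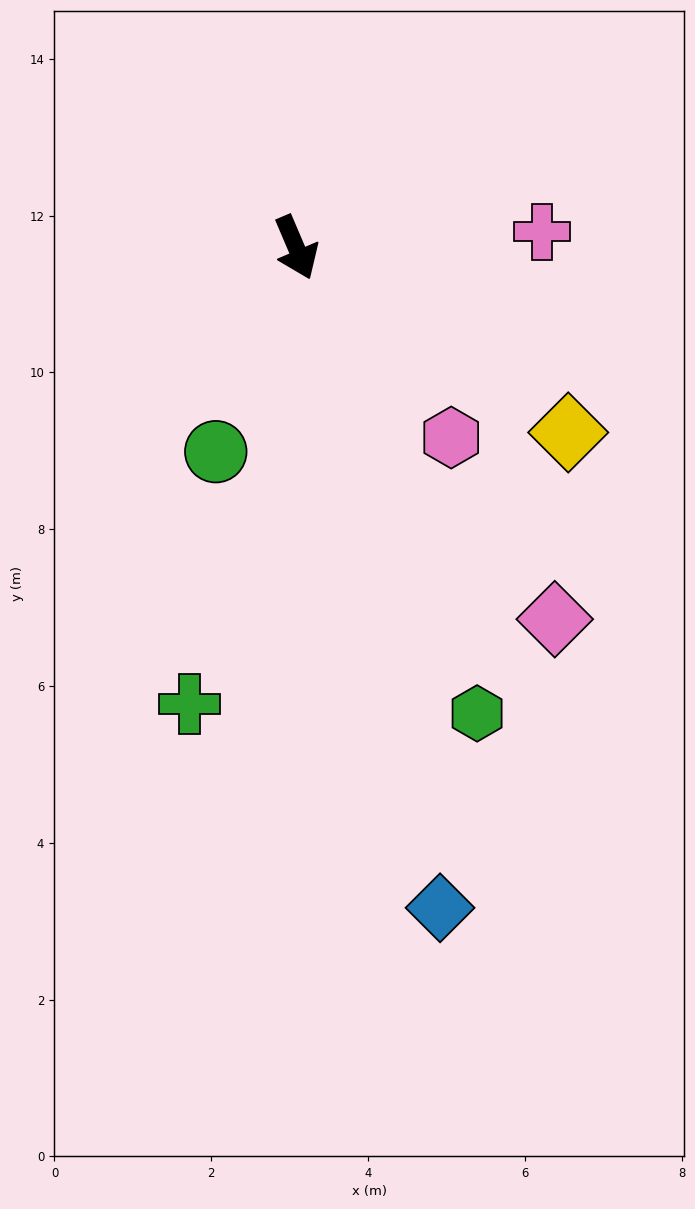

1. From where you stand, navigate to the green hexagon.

forward 6.4 m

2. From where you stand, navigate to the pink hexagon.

turn left 16°, forward 3.1 m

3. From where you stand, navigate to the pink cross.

turn left 71°, forward 3.1 m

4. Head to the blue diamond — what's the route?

turn right 11°, forward 8.6 m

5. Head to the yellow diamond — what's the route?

turn left 33°, forward 4.2 m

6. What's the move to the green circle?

turn right 45°, forward 2.8 m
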